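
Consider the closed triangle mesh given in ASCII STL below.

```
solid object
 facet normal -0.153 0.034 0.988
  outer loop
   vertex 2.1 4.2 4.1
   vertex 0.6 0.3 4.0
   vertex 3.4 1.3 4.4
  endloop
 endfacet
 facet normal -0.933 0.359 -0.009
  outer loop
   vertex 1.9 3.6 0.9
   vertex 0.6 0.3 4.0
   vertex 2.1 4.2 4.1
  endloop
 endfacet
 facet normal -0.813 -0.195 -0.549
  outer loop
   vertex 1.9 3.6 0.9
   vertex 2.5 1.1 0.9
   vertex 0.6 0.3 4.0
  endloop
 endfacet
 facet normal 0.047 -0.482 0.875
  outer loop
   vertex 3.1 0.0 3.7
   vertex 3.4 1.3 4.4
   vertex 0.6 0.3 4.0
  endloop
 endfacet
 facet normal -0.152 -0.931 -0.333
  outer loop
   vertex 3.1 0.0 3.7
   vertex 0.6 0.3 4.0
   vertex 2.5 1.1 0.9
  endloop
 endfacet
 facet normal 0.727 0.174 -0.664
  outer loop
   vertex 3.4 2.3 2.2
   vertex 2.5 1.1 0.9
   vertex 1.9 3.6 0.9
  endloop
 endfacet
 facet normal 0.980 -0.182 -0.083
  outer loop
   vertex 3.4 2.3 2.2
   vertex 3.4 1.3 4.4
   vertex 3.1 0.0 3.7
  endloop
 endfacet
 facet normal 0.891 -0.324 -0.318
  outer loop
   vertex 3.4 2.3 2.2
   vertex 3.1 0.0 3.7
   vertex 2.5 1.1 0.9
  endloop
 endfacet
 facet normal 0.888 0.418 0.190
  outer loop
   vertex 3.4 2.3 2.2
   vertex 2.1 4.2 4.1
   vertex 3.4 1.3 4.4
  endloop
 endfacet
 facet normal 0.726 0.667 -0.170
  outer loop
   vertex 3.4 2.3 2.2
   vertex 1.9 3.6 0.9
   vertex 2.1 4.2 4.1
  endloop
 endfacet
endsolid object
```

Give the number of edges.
15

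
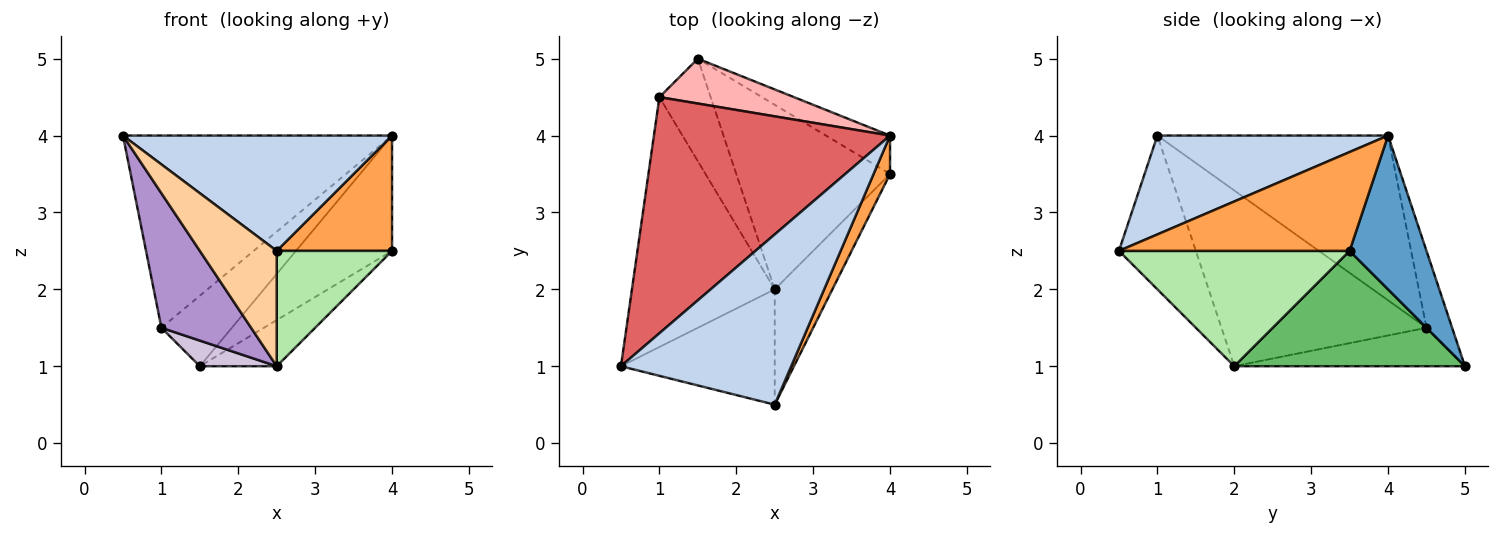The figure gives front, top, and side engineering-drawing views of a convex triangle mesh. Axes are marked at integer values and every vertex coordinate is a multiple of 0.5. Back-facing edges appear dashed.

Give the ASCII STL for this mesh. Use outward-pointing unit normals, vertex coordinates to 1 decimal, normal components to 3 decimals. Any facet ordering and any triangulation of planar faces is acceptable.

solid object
 facet normal 0.605 0.756 -0.252
  outer loop
   vertex 4.0 4.0 4.0
   vertex 4.0 3.5 2.5
   vertex 1.5 5.0 1.0
  endloop
 endfacet
 facet normal 0.433 -0.505 0.746
  outer loop
   vertex 4.0 4.0 4.0
   vertex 0.5 1.0 4.0
   vertex 2.5 0.5 2.5
  endloop
 endfacet
 facet normal 0.885 -0.442 0.147
  outer loop
   vertex 4.0 4.0 4.0
   vertex 2.5 0.5 2.5
   vertex 4.0 3.5 2.5
  endloop
 endfacet
 facet normal -0.577 -0.577 -0.577
  outer loop
   vertex 2.5 2.0 1.0
   vertex 2.5 0.5 2.5
   vertex 0.5 1.0 4.0
  endloop
 endfacet
 facet normal 0.588 0.196 -0.784
  outer loop
   vertex 2.5 2.0 1.0
   vertex 1.5 5.0 1.0
   vertex 4.0 3.5 2.5
  endloop
 endfacet
 facet normal 0.816 -0.408 -0.408
  outer loop
   vertex 2.5 2.0 1.0
   vertex 4.0 3.5 2.5
   vertex 2.5 0.5 2.5
  endloop
 endfacet
 facet normal -0.476 0.555 0.682
  outer loop
   vertex 1.0 4.5 1.5
   vertex 0.5 1.0 4.0
   vertex 4.0 4.0 4.0
  endloop
 endfacet
 facet normal -0.293 0.807 0.513
  outer loop
   vertex 1.0 4.5 1.5
   vertex 4.0 4.0 4.0
   vertex 1.5 5.0 1.0
  endloop
 endfacet
 facet normal -0.735 -0.322 -0.597
  outer loop
   vertex 1.0 4.5 1.5
   vertex 2.5 2.0 1.0
   vertex 0.5 1.0 4.0
  endloop
 endfacet
 facet normal -0.588 -0.196 -0.784
  outer loop
   vertex 1.0 4.5 1.5
   vertex 1.5 5.0 1.0
   vertex 2.5 2.0 1.0
  endloop
 endfacet
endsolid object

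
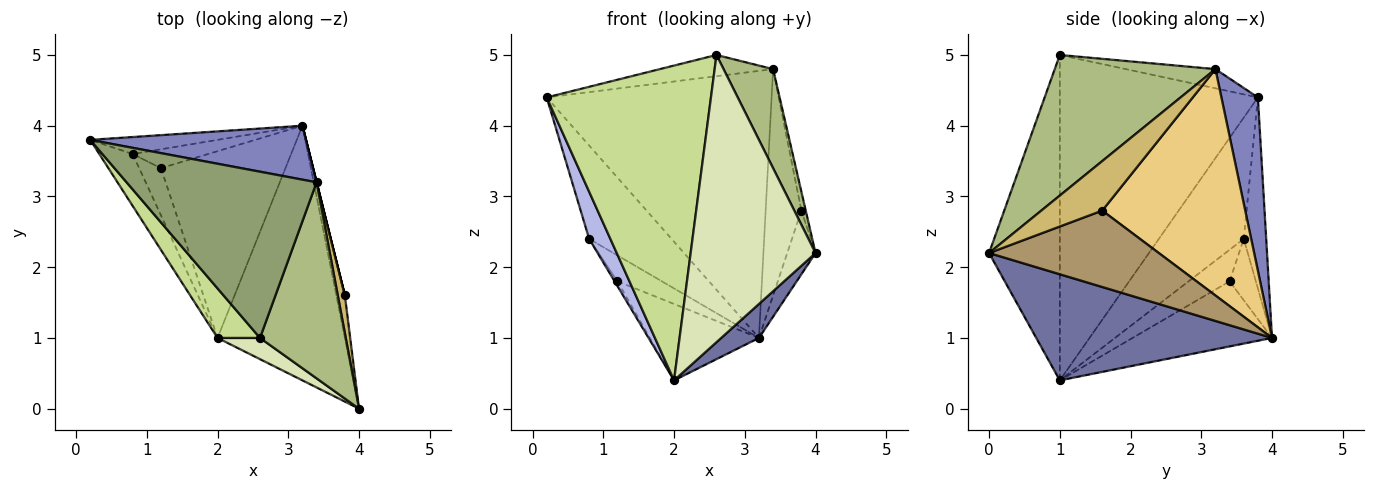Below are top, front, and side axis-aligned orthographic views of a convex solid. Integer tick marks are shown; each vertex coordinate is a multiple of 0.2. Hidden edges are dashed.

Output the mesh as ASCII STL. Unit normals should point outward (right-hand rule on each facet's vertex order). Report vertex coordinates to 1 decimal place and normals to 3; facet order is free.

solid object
 facet normal 0.637 -0.102 -0.764
  outer loop
   vertex 2.0 1.0 0.4
   vertex 3.2 4.0 1.0
   vertex 4.0 0.0 2.2
  endloop
 endfacet
 facet normal 0.157 0.968 0.196
  outer loop
   vertex 3.4 3.2 4.8
   vertex 3.2 4.0 1.0
   vertex 0.2 3.8 4.4
  endloop
 endfacet
 facet normal -0.259 0.950 -0.173
  outer loop
   vertex 0.8 3.6 2.4
   vertex 0.2 3.8 4.4
   vertex 3.2 4.0 1.0
  endloop
 endfacet
 facet normal -0.937 -0.234 -0.258
  outer loop
   vertex 0.8 3.6 2.4
   vertex 2.0 1.0 0.4
   vertex 0.2 3.8 4.4
  endloop
 endfacet
 facet normal -0.100 0.126 0.987
  outer loop
   vertex 2.6 1.0 5.0
   vertex 3.4 3.2 4.8
   vertex 0.2 3.8 4.4
  endloop
 endfacet
 facet normal 0.826 -0.254 0.504
  outer loop
   vertex 2.6 1.0 5.0
   vertex 4.0 0.0 2.2
   vertex 3.4 3.2 4.8
  endloop
 endfacet
 facet normal -0.766 -0.635 0.100
  outer loop
   vertex 2.6 1.0 5.0
   vertex 0.2 3.8 4.4
   vertex 2.0 1.0 0.4
  endloop
 endfacet
 facet normal -0.492 -0.868 0.064
  outer loop
   vertex 2.6 1.0 5.0
   vertex 2.0 1.0 0.4
   vertex 4.0 0.0 2.2
  endloop
 endfacet
 facet normal 0.981 0.163 -0.109
  outer loop
   vertex 3.8 1.6 2.8
   vertex 4.0 0.0 2.2
   vertex 3.2 4.0 1.0
  endloop
 endfacet
 facet normal 0.987 0.071 0.141
  outer loop
   vertex 3.8 1.6 2.8
   vertex 3.4 3.2 4.8
   vertex 4.0 0.0 2.2
  endloop
 endfacet
 facet normal 0.970 0.243 0.000
  outer loop
   vertex 3.8 1.6 2.8
   vertex 3.2 4.0 1.0
   vertex 3.4 3.2 4.8
  endloop
 endfacet
 facet normal -0.436 0.341 -0.833
  outer loop
   vertex 1.2 3.4 1.8
   vertex 3.2 4.0 1.0
   vertex 2.0 1.0 0.4
  endloop
 endfacet
 facet normal -0.431 0.730 -0.531
  outer loop
   vertex 1.2 3.4 1.8
   vertex 0.8 3.6 2.4
   vertex 3.2 4.0 1.0
  endloop
 endfacet
 facet normal -0.822 0.057 -0.567
  outer loop
   vertex 1.2 3.4 1.8
   vertex 2.0 1.0 0.4
   vertex 0.8 3.6 2.4
  endloop
 endfacet
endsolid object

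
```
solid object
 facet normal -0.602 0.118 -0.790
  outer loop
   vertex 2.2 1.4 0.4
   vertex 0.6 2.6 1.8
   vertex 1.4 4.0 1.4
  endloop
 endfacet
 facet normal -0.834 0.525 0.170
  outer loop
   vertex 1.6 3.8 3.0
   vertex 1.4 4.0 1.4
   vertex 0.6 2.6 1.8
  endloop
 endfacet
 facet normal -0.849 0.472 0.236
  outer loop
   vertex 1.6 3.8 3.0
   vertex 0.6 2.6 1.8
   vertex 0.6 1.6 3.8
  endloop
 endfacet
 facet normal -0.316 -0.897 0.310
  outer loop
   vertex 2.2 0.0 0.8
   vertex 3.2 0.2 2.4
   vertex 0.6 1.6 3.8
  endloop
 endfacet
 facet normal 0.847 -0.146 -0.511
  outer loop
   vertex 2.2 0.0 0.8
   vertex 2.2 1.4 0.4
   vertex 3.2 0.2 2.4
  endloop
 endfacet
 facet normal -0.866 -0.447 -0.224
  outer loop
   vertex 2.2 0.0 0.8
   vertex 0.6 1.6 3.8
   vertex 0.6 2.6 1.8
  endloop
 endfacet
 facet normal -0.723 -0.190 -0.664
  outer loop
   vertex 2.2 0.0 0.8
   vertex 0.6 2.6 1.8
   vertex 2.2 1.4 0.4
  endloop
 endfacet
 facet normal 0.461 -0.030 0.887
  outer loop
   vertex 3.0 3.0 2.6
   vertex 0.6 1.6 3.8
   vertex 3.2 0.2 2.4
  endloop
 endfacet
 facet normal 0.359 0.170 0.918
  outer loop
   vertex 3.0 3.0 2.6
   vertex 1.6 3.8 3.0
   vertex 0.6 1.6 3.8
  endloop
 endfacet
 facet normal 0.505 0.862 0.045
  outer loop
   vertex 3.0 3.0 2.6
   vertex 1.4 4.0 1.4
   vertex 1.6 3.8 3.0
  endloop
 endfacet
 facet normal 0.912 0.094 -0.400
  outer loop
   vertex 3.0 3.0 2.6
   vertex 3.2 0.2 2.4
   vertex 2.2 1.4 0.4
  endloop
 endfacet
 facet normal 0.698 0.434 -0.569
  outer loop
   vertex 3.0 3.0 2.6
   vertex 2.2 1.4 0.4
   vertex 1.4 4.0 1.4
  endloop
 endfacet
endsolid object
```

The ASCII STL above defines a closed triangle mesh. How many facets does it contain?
12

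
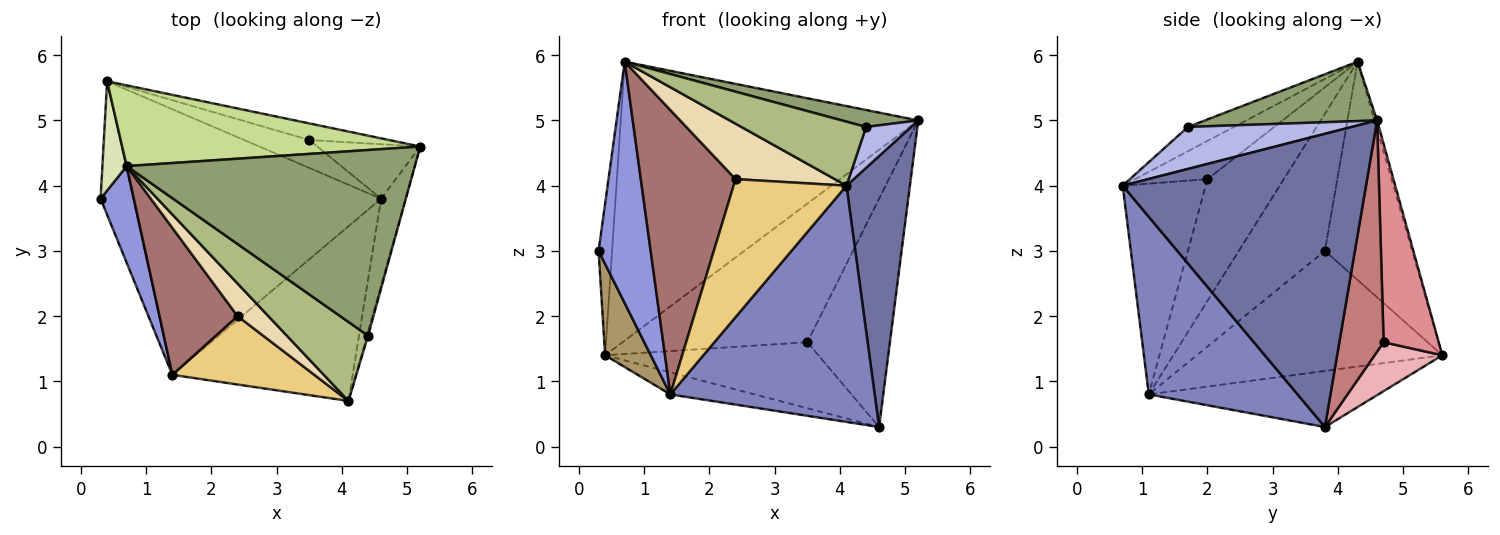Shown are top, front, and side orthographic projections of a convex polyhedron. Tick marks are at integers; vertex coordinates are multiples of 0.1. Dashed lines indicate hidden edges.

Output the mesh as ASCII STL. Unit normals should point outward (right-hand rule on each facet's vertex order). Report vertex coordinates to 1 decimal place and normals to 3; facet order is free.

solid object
 facet normal 0.965 -0.251 -0.080
  outer loop
   vertex 4.6 3.8 0.3
   vertex 5.2 4.6 5.0
   vertex 4.1 0.7 4.0
  endloop
 endfacet
 facet normal 0.505 -0.694 -0.513
  outer loop
   vertex 1.4 1.1 0.8
   vertex 4.6 3.8 0.3
   vertex 4.1 0.7 4.0
  endloop
 endfacet
 facet normal -0.838 -0.507 0.203
  outer loop
   vertex 0.7 4.3 5.9
   vertex 0.3 3.8 3.0
   vertex 1.4 1.1 0.8
  endloop
 endfacet
 facet normal 0.964 -0.265 -0.027
  outer loop
   vertex 4.4 1.7 4.9
   vertex 4.1 0.7 4.0
   vertex 5.2 4.6 5.0
  endloop
 endfacet
 facet normal 0.201 -0.089 0.976
  outer loop
   vertex 4.4 1.7 4.9
   vertex 5.2 4.6 5.0
   vertex 0.7 4.3 5.9
  endloop
 endfacet
 facet normal -0.226 -0.613 0.757
  outer loop
   vertex 4.4 1.7 4.9
   vertex 0.7 4.3 5.9
   vertex 4.1 0.7 4.0
  endloop
 endfacet
 facet normal -0.008 0.961 0.278
  outer loop
   vertex 0.4 5.6 1.4
   vertex 0.7 4.3 5.9
   vertex 5.2 4.6 5.0
  endloop
 endfacet
 facet normal -0.982 0.152 0.109
  outer loop
   vertex 0.4 5.6 1.4
   vertex 0.3 3.8 3.0
   vertex 0.7 4.3 5.9
  endloop
 endfacet
 facet normal -0.950 -0.177 -0.258
  outer loop
   vertex 0.4 5.6 1.4
   vertex 1.4 1.1 0.8
   vertex 0.3 3.8 3.0
  endloop
 endfacet
 facet normal -0.220 0.081 -0.972
  outer loop
   vertex 0.4 5.6 1.4
   vertex 4.6 3.8 0.3
   vertex 1.4 1.1 0.8
  endloop
 endfacet
 facet normal -0.550 -0.748 0.371
  outer loop
   vertex 2.4 2.0 4.1
   vertex 1.4 1.1 0.8
   vertex 4.1 0.7 4.0
  endloop
 endfacet
 facet normal -0.533 -0.730 0.429
  outer loop
   vertex 2.4 2.0 4.1
   vertex 4.1 0.7 4.0
   vertex 0.7 4.3 5.9
  endloop
 endfacet
 facet normal -0.582 -0.722 0.373
  outer loop
   vertex 2.4 2.0 4.1
   vertex 0.7 4.3 5.9
   vertex 1.4 1.1 0.8
  endloop
 endfacet
 facet normal 0.462 0.862 -0.206
  outer loop
   vertex 3.5 4.7 1.6
   vertex 5.2 4.6 5.0
   vertex 4.6 3.8 0.3
  endloop
 endfacet
 facet normal 0.284 0.952 -0.114
  outer loop
   vertex 3.5 4.7 1.6
   vertex 0.4 5.6 1.4
   vertex 5.2 4.6 5.0
  endloop
 endfacet
 facet normal 0.281 0.884 -0.374
  outer loop
   vertex 3.5 4.7 1.6
   vertex 4.6 3.8 0.3
   vertex 0.4 5.6 1.4
  endloop
 endfacet
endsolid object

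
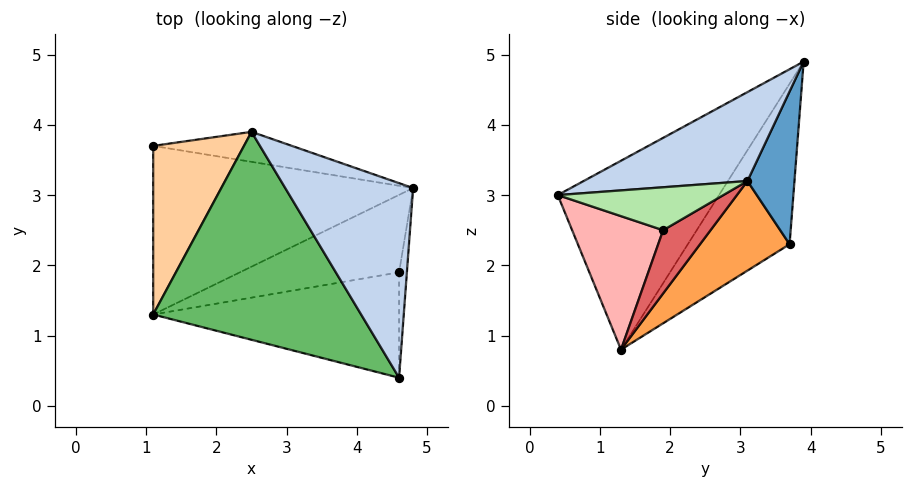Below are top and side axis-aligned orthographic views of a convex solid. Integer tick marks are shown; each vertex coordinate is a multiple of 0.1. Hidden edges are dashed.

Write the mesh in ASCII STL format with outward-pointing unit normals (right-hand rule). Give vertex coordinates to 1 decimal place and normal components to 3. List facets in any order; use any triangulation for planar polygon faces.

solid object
 facet normal 0.200 0.963 -0.182
  outer loop
   vertex 2.5 3.9 4.9
   vertex 4.8 3.1 3.2
   vertex 1.1 3.7 2.3
  endloop
 endfacet
 facet normal 0.568 -0.103 0.817
  outer loop
   vertex 2.5 3.9 4.9
   vertex 4.6 0.4 3.0
   vertex 4.8 3.1 3.2
  endloop
 endfacet
 facet normal 0.280 0.509 -0.814
  outer loop
   vertex 1.1 1.3 0.8
   vertex 1.1 3.7 2.3
   vertex 4.8 3.1 3.2
  endloop
 endfacet
 facet normal -0.832 -0.294 0.471
  outer loop
   vertex 1.1 1.3 0.8
   vertex 2.5 3.9 4.9
   vertex 1.1 3.7 2.3
  endloop
 endfacet
 facet normal -0.524 -0.627 0.577
  outer loop
   vertex 1.1 1.3 0.8
   vertex 4.6 0.4 3.0
   vertex 2.5 3.9 4.9
  endloop
 endfacet
 facet normal 0.982 -0.060 -0.179
  outer loop
   vertex 4.6 1.9 2.5
   vertex 4.8 3.1 3.2
   vertex 4.6 0.4 3.0
  endloop
 endfacet
 facet normal 0.333 0.433 -0.838
  outer loop
   vertex 4.6 1.9 2.5
   vertex 1.1 1.3 0.8
   vertex 4.8 3.1 3.2
  endloop
 endfacet
 facet normal 0.458 -0.281 -0.843
  outer loop
   vertex 4.6 1.9 2.5
   vertex 4.6 0.4 3.0
   vertex 1.1 1.3 0.8
  endloop
 endfacet
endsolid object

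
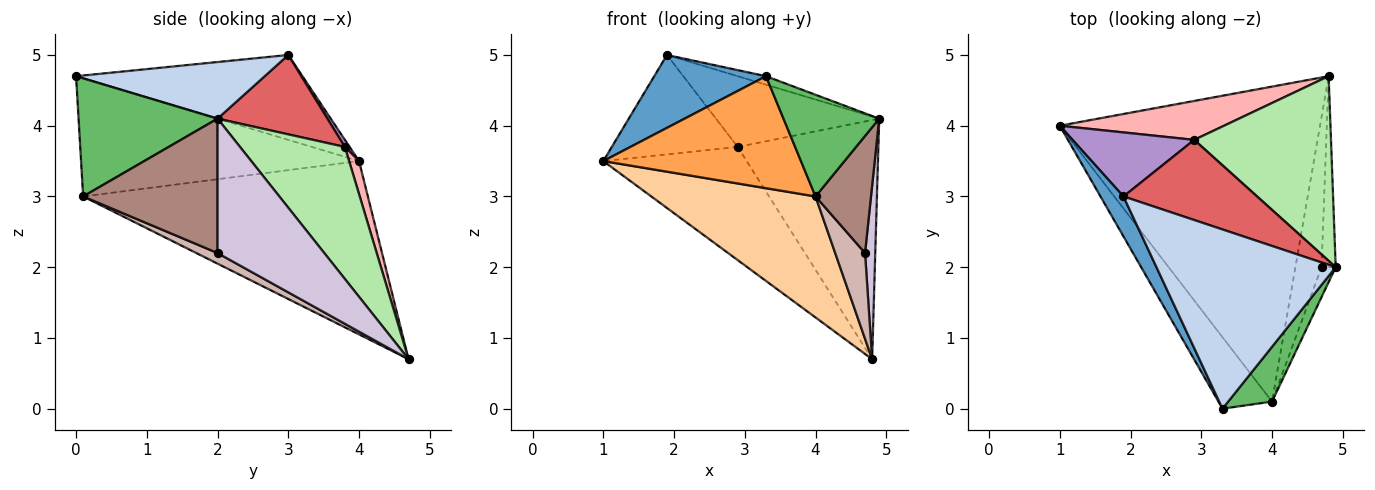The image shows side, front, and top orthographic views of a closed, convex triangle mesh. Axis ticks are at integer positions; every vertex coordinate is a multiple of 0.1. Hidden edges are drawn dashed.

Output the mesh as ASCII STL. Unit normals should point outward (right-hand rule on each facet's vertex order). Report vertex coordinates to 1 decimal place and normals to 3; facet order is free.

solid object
 facet normal -0.871 -0.430 0.236
  outer loop
   vertex 1.9 3.0 5.0
   vertex 1.0 4.0 3.5
   vertex 3.3 0.0 4.7
  endloop
 endfacet
 facet normal 0.301 0.045 0.953
  outer loop
   vertex 1.9 3.0 5.0
   vertex 3.3 0.0 4.7
   vertex 4.9 2.0 4.1
  endloop
 endfacet
 facet normal -0.764 -0.544 -0.347
  outer loop
   vertex 4.0 0.1 3.0
   vertex 3.3 0.0 4.7
   vertex 1.0 4.0 3.5
  endloop
 endfacet
 facet normal -0.528 -0.305 -0.793
  outer loop
   vertex 4.0 0.1 3.0
   vertex 1.0 4.0 3.5
   vertex 4.8 4.7 0.7
  endloop
 endfacet
 facet normal 0.788 -0.542 0.292
  outer loop
   vertex 4.0 0.1 3.0
   vertex 4.9 2.0 4.1
   vertex 3.3 0.0 4.7
  endloop
 endfacet
 facet normal 0.508 0.682 0.526
  outer loop
   vertex 2.9 3.8 3.7
   vertex 4.9 2.0 4.1
   vertex 4.8 4.7 0.7
  endloop
 endfacet
 facet normal 0.407 0.604 0.685
  outer loop
   vertex 2.9 3.8 3.7
   vertex 1.9 3.0 5.0
   vertex 4.9 2.0 4.1
  endloop
 endfacet
 facet normal 0.065 0.944 0.324
  outer loop
   vertex 2.9 3.8 3.7
   vertex 4.8 4.7 0.7
   vertex 1.0 4.0 3.5
  endloop
 endfacet
 facet normal 0.031 0.840 0.541
  outer loop
   vertex 2.9 3.8 3.7
   vertex 1.0 4.0 3.5
   vertex 1.9 3.0 5.0
  endloop
 endfacet
 facet normal 0.990 -0.095 -0.104
  outer loop
   vertex 4.7 2.0 2.2
   vertex 4.8 4.7 0.7
   vertex 4.9 2.0 4.1
  endloop
 endfacet
 facet normal 0.920 -0.380 -0.097
  outer loop
   vertex 4.7 2.0 2.2
   vertex 4.9 2.0 4.1
   vertex 4.0 0.1 3.0
  endloop
 endfacet
 facet normal 0.332 -0.467 -0.819
  outer loop
   vertex 4.7 2.0 2.2
   vertex 4.0 0.1 3.0
   vertex 4.8 4.7 0.7
  endloop
 endfacet
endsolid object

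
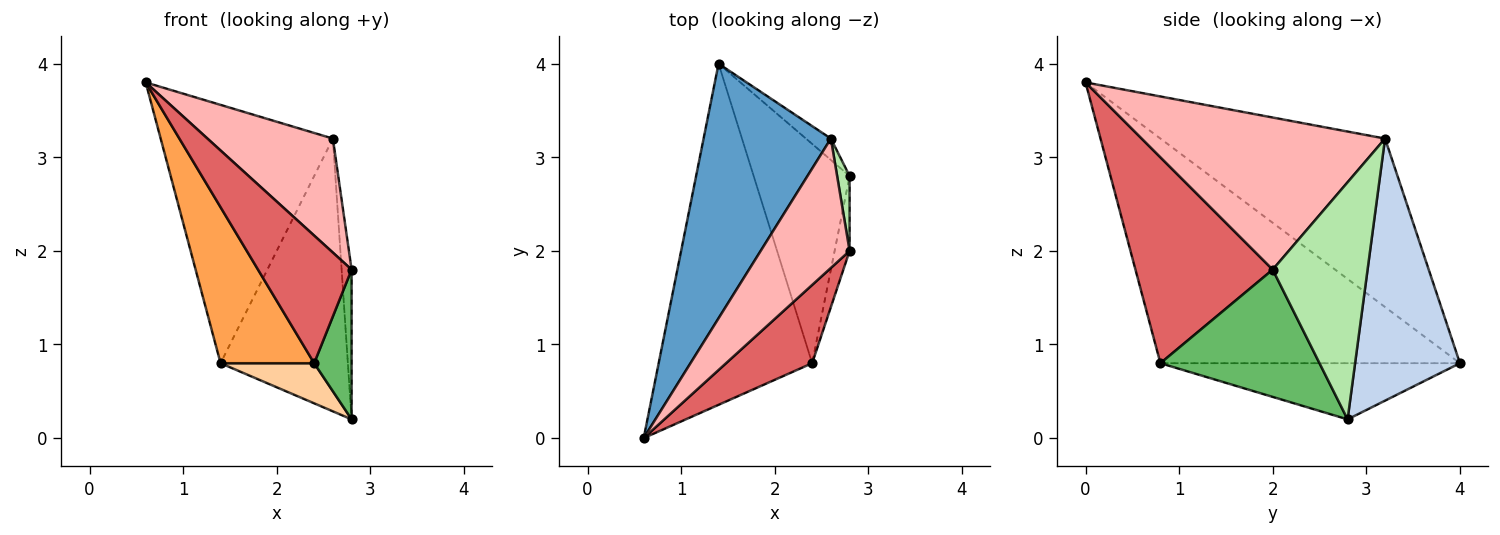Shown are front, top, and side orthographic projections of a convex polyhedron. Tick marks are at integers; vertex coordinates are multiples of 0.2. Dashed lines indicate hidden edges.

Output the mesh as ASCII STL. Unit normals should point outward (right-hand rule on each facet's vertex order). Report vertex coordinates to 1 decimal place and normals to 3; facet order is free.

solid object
 facet normal -0.681 0.522 0.514
  outer loop
   vertex 2.6 3.2 3.2
   vertex 1.4 4.0 0.8
   vertex 0.6 0.0 3.8
  endloop
 endfacet
 facet normal 0.635 0.771 -0.060
  outer loop
   vertex 2.6 3.2 3.2
   vertex 2.8 2.8 0.2
   vertex 1.4 4.0 0.8
  endloop
 endfacet
 facet normal -0.799 -0.250 -0.546
  outer loop
   vertex 2.4 0.8 0.8
   vertex 0.6 0.0 3.8
   vertex 1.4 4.0 0.8
  endloop
 endfacet
 facet normal -0.499 -0.156 -0.852
  outer loop
   vertex 2.4 0.8 0.8
   vertex 1.4 4.0 0.8
   vertex 2.8 2.8 0.2
  endloop
 endfacet
 facet normal 0.967 -0.228 -0.114
  outer loop
   vertex 2.8 2.0 1.8
   vertex 2.4 0.8 0.8
   vertex 2.8 2.8 0.2
  endloop
 endfacet
 facet normal 0.993 0.105 0.052
  outer loop
   vertex 2.8 2.0 1.8
   vertex 2.8 2.8 0.2
   vertex 2.6 3.2 3.2
  endloop
 endfacet
 facet normal 0.781 -0.532 0.327
  outer loop
   vertex 2.8 2.0 1.8
   vertex 0.6 0.0 3.8
   vertex 2.4 0.8 0.8
  endloop
 endfacet
 facet normal 0.789 -0.407 0.461
  outer loop
   vertex 2.8 2.0 1.8
   vertex 2.6 3.2 3.2
   vertex 0.6 0.0 3.8
  endloop
 endfacet
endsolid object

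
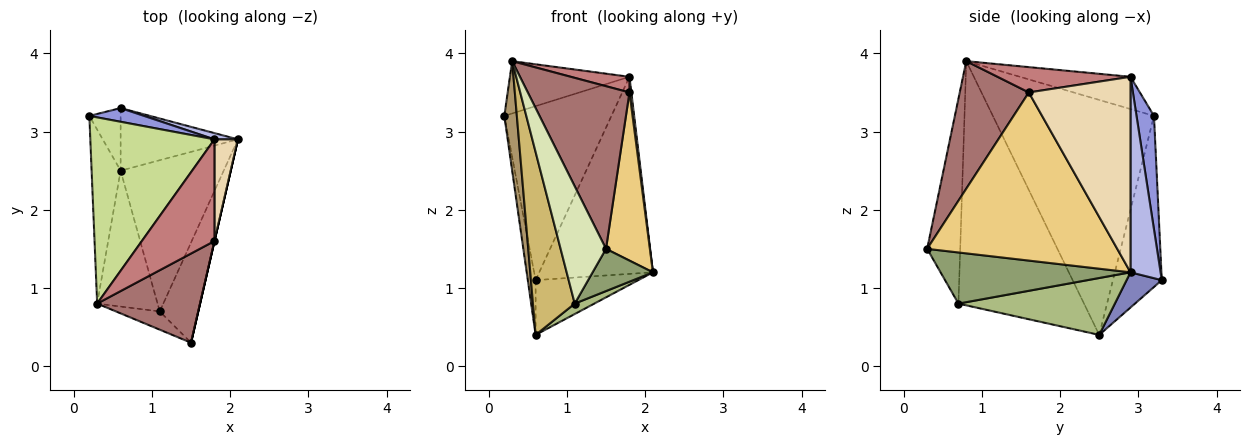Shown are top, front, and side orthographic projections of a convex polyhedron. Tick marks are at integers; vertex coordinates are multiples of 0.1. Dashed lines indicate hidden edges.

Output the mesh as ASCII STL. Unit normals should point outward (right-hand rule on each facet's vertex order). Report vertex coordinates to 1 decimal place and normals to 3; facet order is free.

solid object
 facet normal -0.972 0.155 -0.178
  outer loop
   vertex 0.6 3.3 1.1
   vertex 0.6 2.5 0.4
   vertex 0.2 3.2 3.2
  endloop
 endfacet
 facet normal 0.220 0.642 -0.734
  outer loop
   vertex 0.6 3.3 1.1
   vertex 2.1 2.9 1.2
   vertex 0.6 2.5 0.4
  endloop
 endfacet
 facet normal 0.160 0.984 0.077
  outer loop
   vertex 0.6 3.3 1.1
   vertex 0.2 3.2 3.2
   vertex 1.8 2.9 3.7
  endloop
 endfacet
 facet normal 0.256 0.966 0.031
  outer loop
   vertex 0.6 3.3 1.1
   vertex 1.8 2.9 3.7
   vertex 2.1 2.9 1.2
  endloop
 endfacet
 facet normal 0.774 -0.246 -0.583
  outer loop
   vertex 1.1 0.7 0.8
   vertex 2.1 2.9 1.2
   vertex 1.5 0.3 1.5
  endloop
 endfacet
 facet normal 0.482 -0.060 -0.874
  outer loop
   vertex 1.1 0.7 0.8
   vertex 0.6 2.5 0.4
   vertex 2.1 2.9 1.2
  endloop
 endfacet
 facet normal -0.243 0.262 0.934
  outer loop
   vertex 0.3 0.8 3.9
   vertex 1.8 2.9 3.7
   vertex 0.2 3.2 3.2
  endloop
 endfacet
 facet normal -0.584 -0.802 -0.125
  outer loop
   vertex 0.3 0.8 3.9
   vertex 1.1 0.7 0.8
   vertex 1.5 0.3 1.5
  endloop
 endfacet
 facet normal -0.990 -0.077 -0.122
  outer loop
   vertex 0.3 0.8 3.9
   vertex 0.2 3.2 3.2
   vertex 0.6 2.5 0.4
  endloop
 endfacet
 facet normal -0.924 -0.307 -0.228
  outer loop
   vertex 0.3 0.8 3.9
   vertex 0.6 2.5 0.4
   vertex 1.1 0.7 0.8
  endloop
 endfacet
 facet normal 0.974 -0.225 0.000
  outer loop
   vertex 1.8 1.6 3.5
   vertex 1.5 0.3 1.5
   vertex 2.1 2.9 1.2
  endloop
 endfacet
 facet normal 0.993 -0.018 0.119
  outer loop
   vertex 1.8 1.6 3.5
   vertex 2.1 2.9 1.2
   vertex 1.8 2.9 3.7
  endloop
 endfacet
 facet normal 0.512 -0.753 0.413
  outer loop
   vertex 1.8 1.6 3.5
   vertex 0.3 0.8 3.9
   vertex 1.5 0.3 1.5
  endloop
 endfacet
 facet normal 0.326 -0.144 0.934
  outer loop
   vertex 1.8 1.6 3.5
   vertex 1.8 2.9 3.7
   vertex 0.3 0.8 3.9
  endloop
 endfacet
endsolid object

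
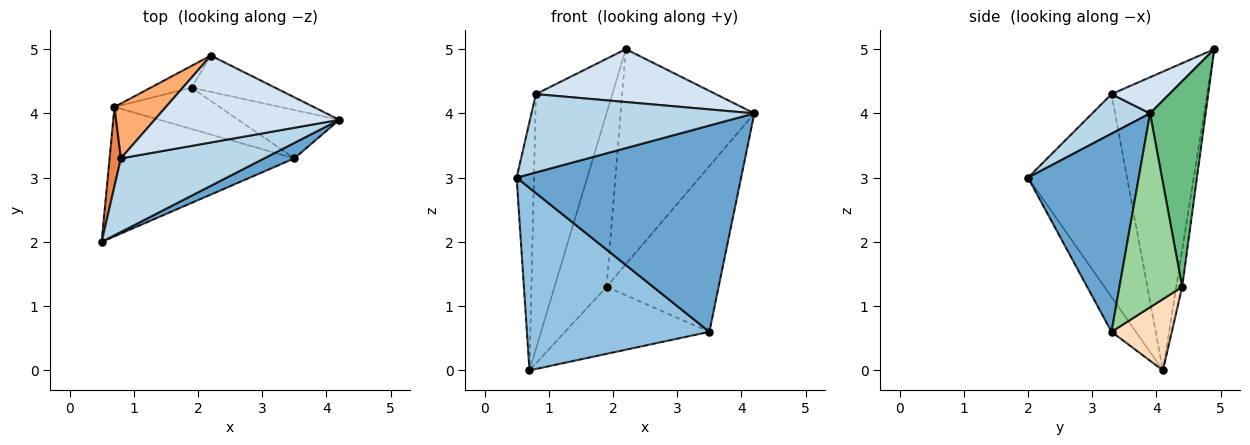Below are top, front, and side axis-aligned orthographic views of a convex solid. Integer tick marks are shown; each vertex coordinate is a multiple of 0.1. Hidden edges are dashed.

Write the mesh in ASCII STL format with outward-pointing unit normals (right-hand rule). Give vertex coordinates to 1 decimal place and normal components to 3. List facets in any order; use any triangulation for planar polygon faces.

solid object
 facet normal 0.441 -0.895 0.067
  outer loop
   vertex 3.5 3.3 0.6
   vertex 4.2 3.9 4.0
   vertex 0.5 2.0 3.0
  endloop
 endfacet
 facet normal -0.109 -0.811 -0.575
  outer loop
   vertex 3.5 3.3 0.6
   vertex 0.5 2.0 3.0
   vertex 0.7 4.1 0.0
  endloop
 endfacet
 facet normal 0.186 -0.716 0.673
  outer loop
   vertex 0.8 3.3 4.3
   vertex 0.5 2.0 3.0
   vertex 4.2 3.9 4.0
  endloop
 endfacet
 facet normal 0.165 -0.513 0.843
  outer loop
   vertex 0.8 3.3 4.3
   vertex 4.2 3.9 4.0
   vertex 2.2 4.9 5.0
  endloop
 endfacet
 facet normal -0.984 0.172 0.055
  outer loop
   vertex 0.8 3.3 4.3
   vertex 0.7 4.1 0.0
   vertex 0.5 2.0 3.0
  endloop
 endfacet
 facet normal -0.774 0.619 0.133
  outer loop
   vertex 0.8 3.3 4.3
   vertex 2.2 4.9 5.0
   vertex 0.7 4.1 0.0
  endloop
 endfacet
 facet normal -0.112 0.986 -0.124
  outer loop
   vertex 1.9 4.4 1.3
   vertex 0.7 4.1 0.0
   vertex 2.2 4.9 5.0
  endloop
 endfacet
 facet normal 0.335 0.802 -0.494
  outer loop
   vertex 1.9 4.4 1.3
   vertex 3.5 3.3 0.6
   vertex 0.7 4.1 0.0
  endloop
 endfacet
 facet normal 0.379 0.912 -0.154
  outer loop
   vertex 1.9 4.4 1.3
   vertex 2.2 4.9 5.0
   vertex 4.2 3.9 4.0
  endloop
 endfacet
 facet normal 0.473 0.846 -0.247
  outer loop
   vertex 1.9 4.4 1.3
   vertex 4.2 3.9 4.0
   vertex 3.5 3.3 0.6
  endloop
 endfacet
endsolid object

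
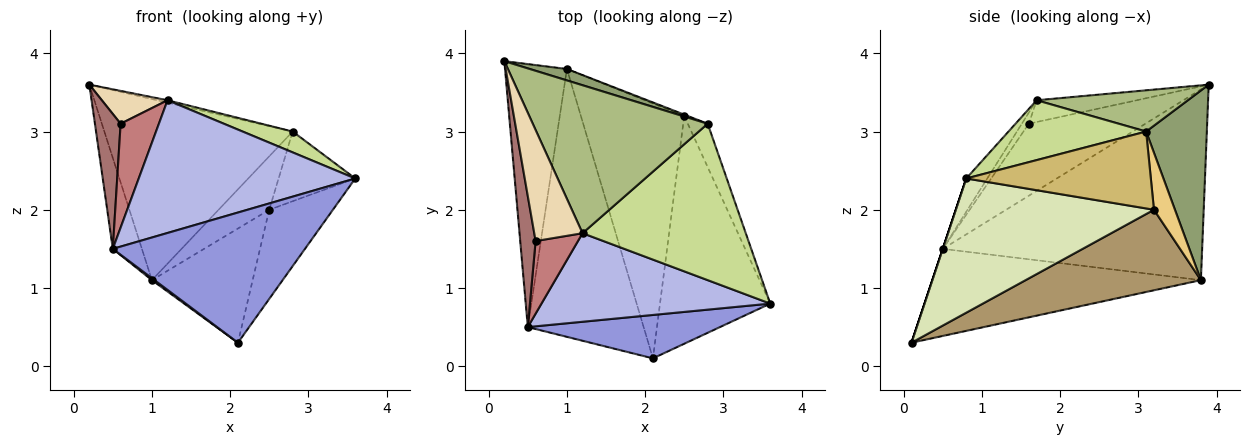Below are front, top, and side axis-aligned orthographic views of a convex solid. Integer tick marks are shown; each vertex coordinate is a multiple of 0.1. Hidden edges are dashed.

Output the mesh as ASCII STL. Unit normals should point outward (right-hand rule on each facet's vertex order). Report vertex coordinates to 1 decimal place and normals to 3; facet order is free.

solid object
 facet normal -0.946 0.106 -0.307
  outer loop
   vertex 0.5 0.5 1.5
   vertex 0.2 3.9 3.6
   vertex 1.0 3.8 1.1
  endloop
 endfacet
 facet normal -0.601 -0.006 -0.799
  outer loop
   vertex 0.5 0.5 1.5
   vertex 1.0 3.8 1.1
   vertex 2.1 0.1 0.3
  endloop
 endfacet
 facet normal 0.000 -0.949 0.316
  outer loop
   vertex 0.5 0.5 1.5
   vertex 2.1 0.1 0.3
   vertex 3.6 0.8 2.4
  endloop
 endfacet
 facet normal -0.080 -0.829 0.553
  outer loop
   vertex 0.5 0.5 1.5
   vertex 3.6 0.8 2.4
   vertex 1.2 1.7 3.4
  endloop
 endfacet
 facet normal 0.306 0.950 0.060
  outer loop
   vertex 2.8 3.1 3.0
   vertex 1.0 3.8 1.1
   vertex 0.2 3.9 3.6
  endloop
 endfacet
 facet normal 0.229 0.016 0.973
  outer loop
   vertex 2.8 3.1 3.0
   vertex 0.2 3.9 3.6
   vertex 1.2 1.7 3.4
  endloop
 endfacet
 facet normal 0.342 -0.124 0.932
  outer loop
   vertex 2.8 3.1 3.0
   vertex 1.2 1.7 3.4
   vertex 3.6 0.8 2.4
  endloop
 endfacet
 facet normal 0.750 0.241 -0.616
  outer loop
   vertex 2.5 3.2 2.0
   vertex 3.6 0.8 2.4
   vertex 2.1 0.1 0.3
  endloop
 endfacet
 facet normal 0.580 0.333 -0.744
  outer loop
   vertex 2.5 3.2 2.0
   vertex 2.1 0.1 0.3
   vertex 1.0 3.8 1.1
  endloop
 endfacet
 facet normal 0.898 0.373 -0.232
  outer loop
   vertex 2.5 3.2 2.0
   vertex 2.8 3.1 3.0
   vertex 3.6 0.8 2.4
  endloop
 endfacet
 facet normal 0.383 0.924 -0.023
  outer loop
   vertex 2.5 3.2 2.0
   vertex 1.0 3.8 1.1
   vertex 2.8 3.1 3.0
  endloop
 endfacet
 facet normal -0.397 -0.260 0.880
  outer loop
   vertex 0.6 1.6 3.1
   vertex 1.2 1.7 3.4
   vertex 0.2 3.9 3.6
  endloop
 endfacet
 facet normal -0.956 -0.211 0.205
  outer loop
   vertex 0.6 1.6 3.1
   vertex 0.2 3.9 3.6
   vertex 0.5 0.5 1.5
  endloop
 endfacet
 facet normal -0.148 -0.811 0.567
  outer loop
   vertex 0.6 1.6 3.1
   vertex 0.5 0.5 1.5
   vertex 1.2 1.7 3.4
  endloop
 endfacet
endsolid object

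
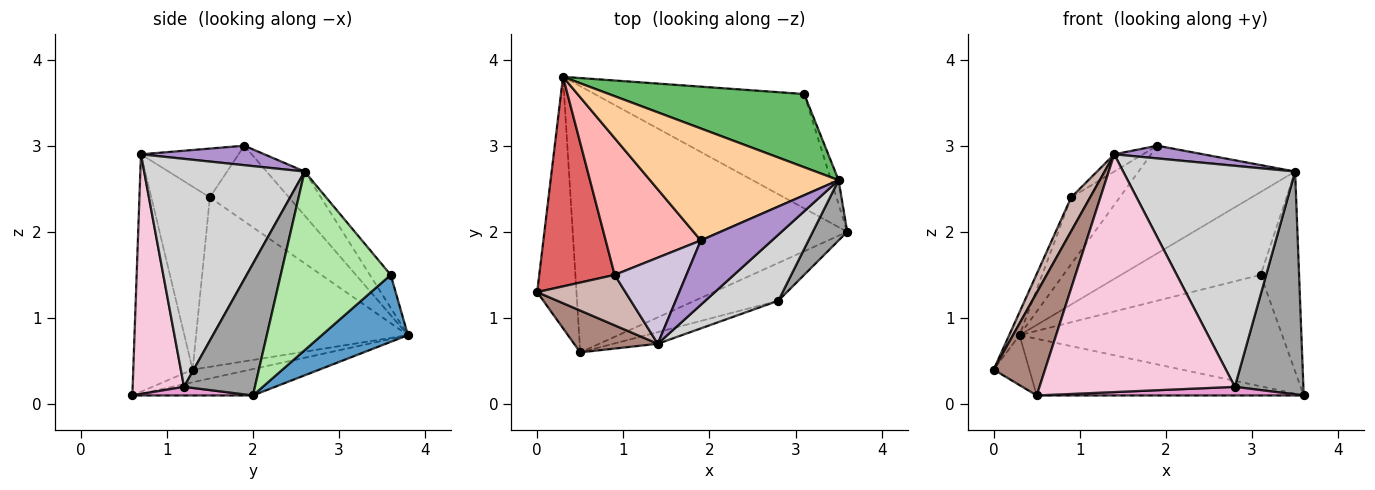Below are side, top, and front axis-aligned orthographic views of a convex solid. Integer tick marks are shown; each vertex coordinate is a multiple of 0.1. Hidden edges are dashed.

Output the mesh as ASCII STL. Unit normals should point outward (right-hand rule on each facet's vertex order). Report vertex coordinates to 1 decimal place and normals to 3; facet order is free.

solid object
 facet normal 0.223 0.680 -0.698
  outer loop
   vertex 3.1 3.6 1.5
   vertex 3.6 2.0 0.1
   vertex 0.3 3.8 0.8
  endloop
 endfacet
 facet normal -0.301 0.186 -0.935
  outer loop
   vertex 0.5 0.6 0.1
   vertex 0.0 1.3 0.4
   vertex 0.3 3.8 0.8
  endloop
 endfacet
 facet normal -0.094 0.207 -0.974
  outer loop
   vertex 0.5 0.6 0.1
   vertex 0.3 3.8 0.8
   vertex 3.6 2.0 0.1
  endloop
 endfacet
 facet normal -0.166 0.684 0.711
  outer loop
   vertex 3.5 2.6 2.7
   vertex 0.3 3.8 0.8
   vertex 1.9 1.9 3.0
  endloop
 endfacet
 facet normal -0.111 0.745 0.658
  outer loop
   vertex 3.5 2.6 2.7
   vertex 3.1 3.6 1.5
   vertex 0.3 3.8 0.8
  endloop
 endfacet
 facet normal 0.943 0.330 -0.040
  outer loop
   vertex 3.5 2.6 2.7
   vertex 3.6 2.0 0.1
   vertex 3.1 3.6 1.5
  endloop
 endfacet
 facet normal -0.913 0.045 0.406
  outer loop
   vertex 0.9 1.5 2.4
   vertex 0.3 3.8 0.8
   vertex 0.0 1.3 0.4
  endloop
 endfacet
 facet normal -0.581 0.357 0.731
  outer loop
   vertex 0.9 1.5 2.4
   vertex 1.9 1.9 3.0
   vertex 0.3 3.8 0.8
  endloop
 endfacet
 facet normal 0.259 -0.187 0.947
  outer loop
   vertex 1.4 0.7 2.9
   vertex 3.5 2.6 2.7
   vertex 1.9 1.9 3.0
  endloop
 endfacet
 facet normal -0.555 0.163 0.816
  outer loop
   vertex 1.4 0.7 2.9
   vertex 1.9 1.9 3.0
   vertex 0.9 1.5 2.4
  endloop
 endfacet
 facet normal -0.731 -0.632 0.257
  outer loop
   vertex 1.4 0.7 2.9
   vertex 0.0 1.3 0.4
   vertex 0.5 0.6 0.1
  endloop
 endfacet
 facet normal -0.865 -0.280 0.417
  outer loop
   vertex 1.4 0.7 2.9
   vertex 0.9 1.5 2.4
   vertex 0.0 1.3 0.4
  endloop
 endfacet
 facet normal 0.100 -0.221 -0.970
  outer loop
   vertex 2.8 1.2 0.2
   vertex 0.5 0.6 0.1
   vertex 3.6 2.0 0.1
  endloop
 endfacet
 facet normal 0.254 -0.966 -0.047
  outer loop
   vertex 2.8 1.2 0.2
   vertex 1.4 0.7 2.9
   vertex 0.5 0.6 0.1
  endloop
 endfacet
 facet normal 0.706 -0.683 0.185
  outer loop
   vertex 2.8 1.2 0.2
   vertex 3.6 2.0 0.1
   vertex 3.5 2.6 2.7
  endloop
 endfacet
 facet normal 0.667 -0.714 0.213
  outer loop
   vertex 2.8 1.2 0.2
   vertex 3.5 2.6 2.7
   vertex 1.4 0.7 2.9
  endloop
 endfacet
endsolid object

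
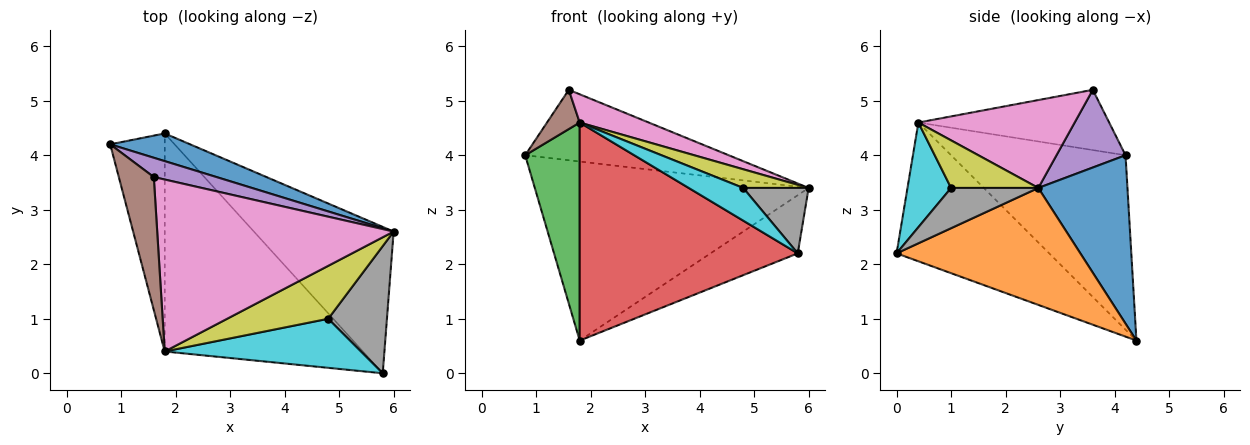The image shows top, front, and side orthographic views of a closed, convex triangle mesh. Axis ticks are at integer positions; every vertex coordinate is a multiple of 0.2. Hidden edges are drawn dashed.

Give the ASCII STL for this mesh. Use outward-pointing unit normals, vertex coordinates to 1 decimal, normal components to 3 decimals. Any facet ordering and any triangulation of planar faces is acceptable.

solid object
 facet normal 0.306 0.941 0.145
  outer loop
   vertex 1.8 4.4 0.6
   vertex 0.8 4.2 4.0
   vertex 6.0 2.6 3.4
  endloop
 endfacet
 facet normal 0.614 0.291 -0.734
  outer loop
   vertex 1.8 4.4 0.6
   vertex 6.0 2.6 3.4
   vertex 5.8 0.0 2.2
  endloop
 endfacet
 facet normal -0.915 -0.286 -0.286
  outer loop
   vertex 1.8 0.4 4.6
   vertex 0.8 4.2 4.0
   vertex 1.8 4.4 0.6
  endloop
 endfacet
 facet normal -0.444 -0.634 -0.634
  outer loop
   vertex 1.8 0.4 4.6
   vertex 1.8 4.4 0.6
   vertex 5.8 0.0 2.2
  endloop
 endfacet
 facet normal 0.311 0.917 0.251
  outer loop
   vertex 1.6 3.6 5.2
   vertex 6.0 2.6 3.4
   vertex 0.8 4.2 4.0
  endloop
 endfacet
 facet normal -0.855 -0.147 0.497
  outer loop
   vertex 1.6 3.6 5.2
   vertex 0.8 4.2 4.0
   vertex 1.8 0.4 4.6
  endloop
 endfacet
 facet normal 0.344 -0.152 0.926
  outer loop
   vertex 1.6 3.6 5.2
   vertex 1.8 0.4 4.6
   vertex 6.0 2.6 3.4
  endloop
 endfacet
 facet normal 0.521 -0.390 0.759
  outer loop
   vertex 4.8 1.0 3.4
   vertex 5.8 0.0 2.2
   vertex 6.0 2.6 3.4
  endloop
 endfacet
 facet normal 0.406 -0.304 0.862
  outer loop
   vertex 4.8 1.0 3.4
   vertex 6.0 2.6 3.4
   vertex 1.8 0.4 4.6
  endloop
 endfacet
 facet normal 0.406 -0.507 0.761
  outer loop
   vertex 4.8 1.0 3.4
   vertex 1.8 0.4 4.6
   vertex 5.8 0.0 2.2
  endloop
 endfacet
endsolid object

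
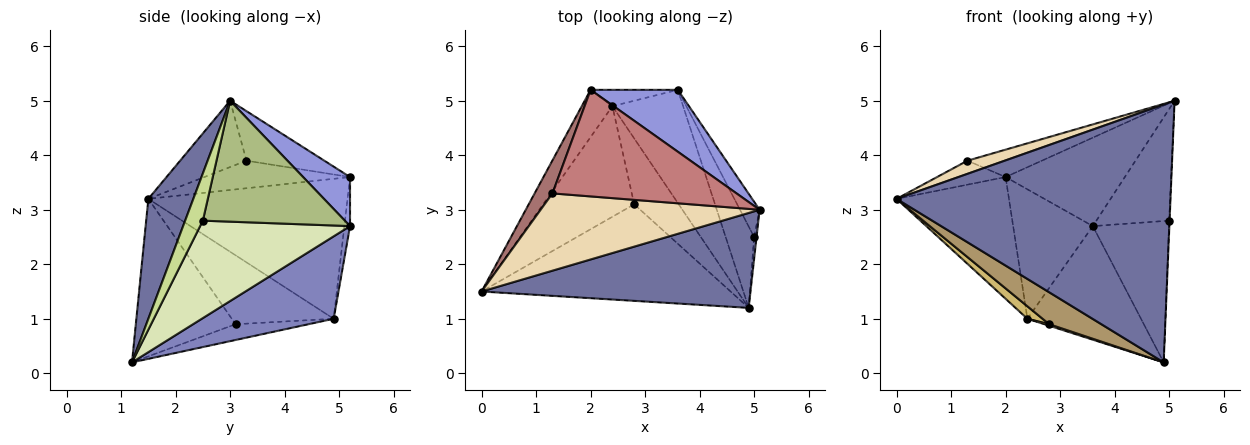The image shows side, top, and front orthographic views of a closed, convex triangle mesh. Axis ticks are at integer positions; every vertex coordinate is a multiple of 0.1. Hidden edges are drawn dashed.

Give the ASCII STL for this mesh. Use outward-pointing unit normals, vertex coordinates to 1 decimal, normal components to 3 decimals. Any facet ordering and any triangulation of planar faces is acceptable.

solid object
 facet normal 0.152 -0.927 0.341
  outer loop
   vertex 4.9 1.2 0.2
   vertex 5.1 3.0 5.0
   vertex 0.0 1.5 3.2
  endloop
 endfacet
 facet normal 0.635 0.547 -0.545
  outer loop
   vertex 2.4 4.9 1.0
   vertex 3.6 5.2 2.7
   vertex 4.9 1.2 0.2
  endloop
 endfacet
 facet normal 0.307 0.780 0.546
  outer loop
   vertex 2.0 5.2 3.6
   vertex 5.1 3.0 5.0
   vertex 3.6 5.2 2.7
  endloop
 endfacet
 facet normal -0.856 0.483 -0.187
  outer loop
   vertex 2.0 5.2 3.6
   vertex 2.4 4.9 1.0
   vertex 0.0 1.5 3.2
  endloop
 endfacet
 facet normal -0.070 0.990 -0.125
  outer loop
   vertex 2.0 5.2 3.6
   vertex 3.6 5.2 2.7
   vertex 2.4 4.9 1.0
  endloop
 endfacet
 facet normal 0.881 0.451 -0.143
  outer loop
   vertex 5.0 2.5 2.8
   vertex 3.6 5.2 2.7
   vertex 5.1 3.0 5.0
  endloop
 endfacet
 facet normal 0.998 0.026 -0.051
  outer loop
   vertex 5.0 2.5 2.8
   vertex 5.1 3.0 5.0
   vertex 4.9 1.2 0.2
  endloop
 endfacet
 facet normal 0.863 0.438 -0.252
  outer loop
   vertex 5.0 2.5 2.8
   vertex 4.9 1.2 0.2
   vertex 3.6 5.2 2.7
  endloop
 endfacet
 facet normal -0.515 -0.269 -0.814
  outer loop
   vertex 2.8 3.1 0.9
   vertex 4.9 1.2 0.2
   vertex 0.0 1.5 3.2
  endloop
 endfacet
 facet normal -0.601 -0.089 -0.794
  outer loop
   vertex 2.8 3.1 0.9
   vertex 0.0 1.5 3.2
   vertex 2.4 4.9 1.0
  endloop
 endfacet
 facet normal -0.334 -0.022 -0.942
  outer loop
   vertex 2.8 3.1 0.9
   vertex 2.4 4.9 1.0
   vertex 4.9 1.2 0.2
  endloop
 endfacet
 facet normal -0.286 -0.161 0.945
  outer loop
   vertex 1.3 3.3 3.9
   vertex 0.0 1.5 3.2
   vertex 5.1 3.0 5.0
  endloop
 endfacet
 facet normal -0.781 0.367 0.505
  outer loop
   vertex 1.3 3.3 3.9
   vertex 2.0 5.2 3.6
   vertex 0.0 1.5 3.2
  endloop
 endfacet
 facet normal -0.252 0.241 0.937
  outer loop
   vertex 1.3 3.3 3.9
   vertex 5.1 3.0 5.0
   vertex 2.0 5.2 3.6
  endloop
 endfacet
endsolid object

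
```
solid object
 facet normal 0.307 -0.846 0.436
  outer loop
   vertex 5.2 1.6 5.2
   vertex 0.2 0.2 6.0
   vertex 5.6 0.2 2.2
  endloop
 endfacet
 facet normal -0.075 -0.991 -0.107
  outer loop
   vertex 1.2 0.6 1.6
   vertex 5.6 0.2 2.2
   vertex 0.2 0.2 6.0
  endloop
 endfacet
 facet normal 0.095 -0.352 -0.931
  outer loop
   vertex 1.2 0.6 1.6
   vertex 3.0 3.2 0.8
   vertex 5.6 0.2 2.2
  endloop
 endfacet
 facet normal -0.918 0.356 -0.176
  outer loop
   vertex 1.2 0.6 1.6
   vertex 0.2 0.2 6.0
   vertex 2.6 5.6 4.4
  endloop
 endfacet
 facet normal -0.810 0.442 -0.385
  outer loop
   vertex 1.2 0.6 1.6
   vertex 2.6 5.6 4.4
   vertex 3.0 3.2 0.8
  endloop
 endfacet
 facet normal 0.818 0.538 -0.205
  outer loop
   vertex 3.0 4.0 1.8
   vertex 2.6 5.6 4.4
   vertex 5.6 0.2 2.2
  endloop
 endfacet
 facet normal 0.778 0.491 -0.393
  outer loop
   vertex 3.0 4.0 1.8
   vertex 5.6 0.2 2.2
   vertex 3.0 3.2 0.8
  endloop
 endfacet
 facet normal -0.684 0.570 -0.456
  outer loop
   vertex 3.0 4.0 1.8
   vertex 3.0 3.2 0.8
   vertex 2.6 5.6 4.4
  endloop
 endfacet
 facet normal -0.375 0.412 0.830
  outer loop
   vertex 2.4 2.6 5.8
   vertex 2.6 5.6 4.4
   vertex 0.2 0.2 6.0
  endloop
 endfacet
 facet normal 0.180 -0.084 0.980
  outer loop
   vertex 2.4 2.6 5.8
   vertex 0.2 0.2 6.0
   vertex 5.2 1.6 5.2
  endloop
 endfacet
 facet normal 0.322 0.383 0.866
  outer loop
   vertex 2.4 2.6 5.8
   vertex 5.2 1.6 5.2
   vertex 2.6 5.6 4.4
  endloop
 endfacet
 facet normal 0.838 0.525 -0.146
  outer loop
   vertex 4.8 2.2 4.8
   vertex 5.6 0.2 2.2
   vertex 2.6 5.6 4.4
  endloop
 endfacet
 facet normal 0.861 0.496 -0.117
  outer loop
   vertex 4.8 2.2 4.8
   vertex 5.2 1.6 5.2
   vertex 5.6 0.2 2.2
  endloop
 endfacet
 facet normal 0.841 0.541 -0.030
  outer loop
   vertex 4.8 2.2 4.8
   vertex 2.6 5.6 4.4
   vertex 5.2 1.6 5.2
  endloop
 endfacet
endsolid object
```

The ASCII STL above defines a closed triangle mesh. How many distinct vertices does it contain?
9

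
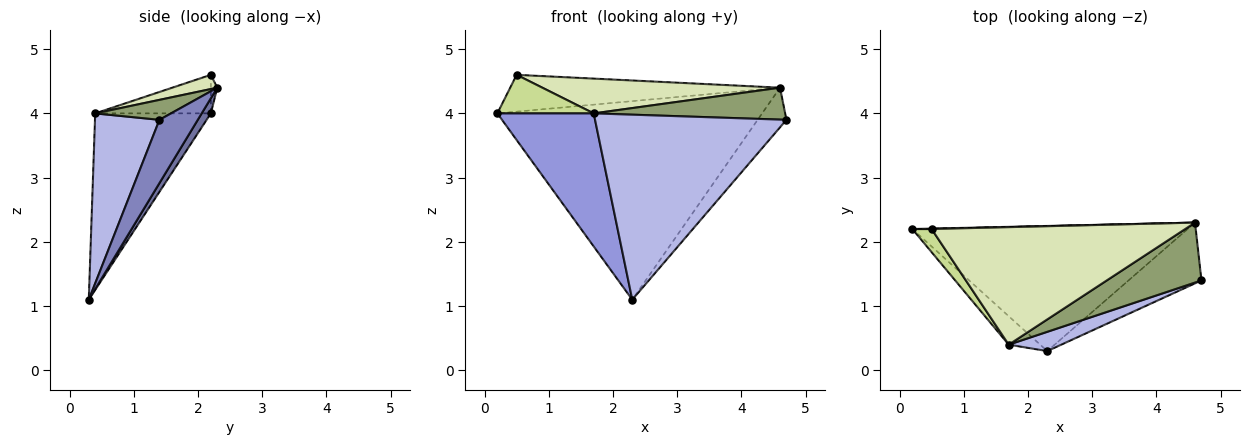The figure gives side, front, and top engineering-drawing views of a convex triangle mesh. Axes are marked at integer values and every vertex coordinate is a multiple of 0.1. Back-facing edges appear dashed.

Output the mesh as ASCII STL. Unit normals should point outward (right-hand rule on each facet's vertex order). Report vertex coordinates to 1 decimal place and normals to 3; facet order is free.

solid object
 facet normal 0.029 0.846 -0.533
  outer loop
   vertex 4.6 2.3 4.4
   vertex 2.3 0.3 1.1
   vertex 0.2 2.2 4.0
  endloop
 endfacet
 facet normal 0.588 0.442 -0.678
  outer loop
   vertex 4.6 2.3 4.4
   vertex 4.7 1.4 3.9
   vertex 2.3 0.3 1.1
  endloop
 endfacet
 facet normal -0.761 -0.634 -0.136
  outer loop
   vertex 1.7 0.4 4.0
   vertex 0.2 2.2 4.0
   vertex 2.3 0.3 1.1
  endloop
 endfacet
 facet normal 0.318 -0.943 0.098
  outer loop
   vertex 1.7 0.4 4.0
   vertex 2.3 0.3 1.1
   vertex 4.7 1.4 3.9
  endloop
 endfacet
 facet normal 0.183 -0.462 0.868
  outer loop
   vertex 1.7 0.4 4.0
   vertex 4.7 1.4 3.9
   vertex 4.6 2.3 4.4
  endloop
 endfacet
 facet normal -0.024 1.000 0.012
  outer loop
   vertex 0.5 2.2 4.6
   vertex 4.6 2.3 4.4
   vertex 0.2 2.2 4.0
  endloop
 endfacet
 facet normal -0.717 -0.598 0.359
  outer loop
   vertex 0.5 2.2 4.6
   vertex 0.2 2.2 4.0
   vertex 1.7 0.4 4.0
  endloop
 endfacet
 facet normal 0.054 -0.283 0.957
  outer loop
   vertex 0.5 2.2 4.6
   vertex 1.7 0.4 4.0
   vertex 4.6 2.3 4.4
  endloop
 endfacet
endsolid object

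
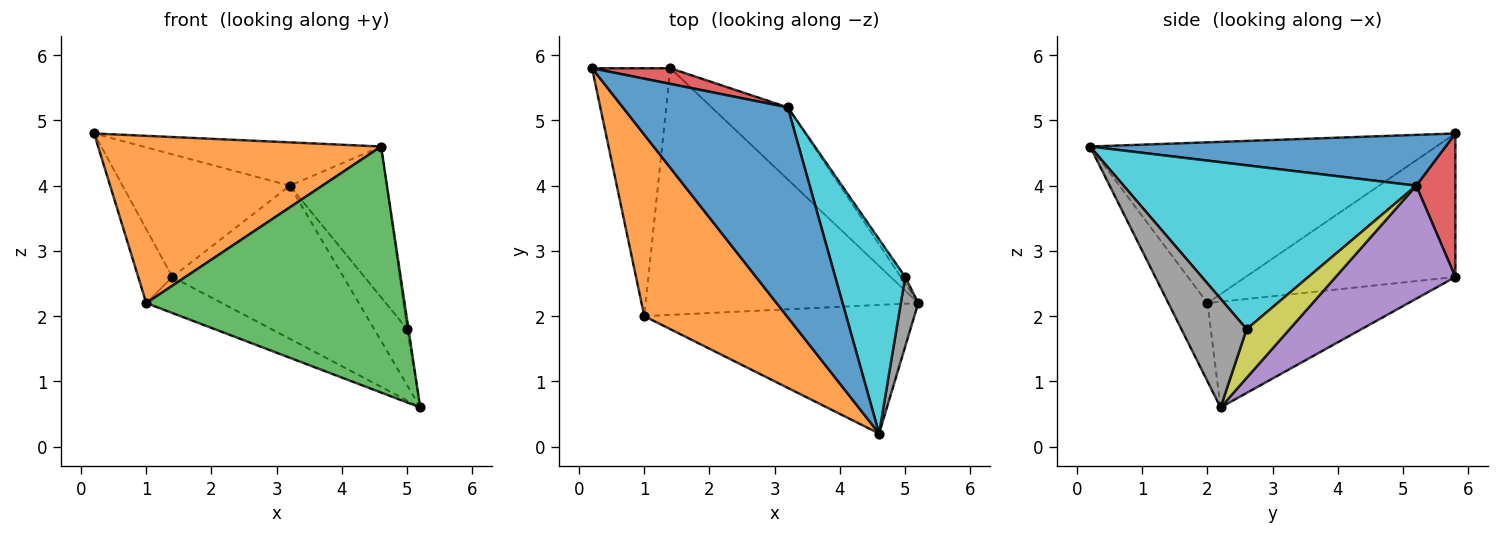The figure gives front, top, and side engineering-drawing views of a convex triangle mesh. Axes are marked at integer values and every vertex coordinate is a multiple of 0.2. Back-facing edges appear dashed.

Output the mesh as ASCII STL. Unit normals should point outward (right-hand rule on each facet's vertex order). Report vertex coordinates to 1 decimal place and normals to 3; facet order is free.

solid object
 facet normal 0.289 0.193 0.938
  outer loop
   vertex 3.2 5.2 4.0
   vertex 0.2 5.8 4.8
   vertex 4.6 0.2 4.6
  endloop
 endfacet
 facet normal -0.638 -0.522 0.566
  outer loop
   vertex 1.0 2.0 2.2
   vertex 4.6 0.2 4.6
   vertex 0.2 5.8 4.8
  endloop
 endfacet
 facet normal -0.133 -0.878 -0.459
  outer loop
   vertex 1.0 2.0 2.2
   vertex 5.2 2.2 0.6
   vertex 4.6 0.2 4.6
  endloop
 endfacet
 facet normal 0.226 0.966 0.123
  outer loop
   vertex 1.4 5.8 2.6
   vertex 0.2 5.8 4.8
   vertex 3.2 5.2 4.0
  endloop
 endfacet
 facet normal 0.535 0.764 -0.360
  outer loop
   vertex 1.4 5.8 2.6
   vertex 3.2 5.2 4.0
   vertex 5.2 2.2 0.6
  endloop
 endfacet
 facet normal -0.869 0.141 -0.474
  outer loop
   vertex 1.4 5.8 2.6
   vertex 1.0 2.0 2.2
   vertex 0.2 5.8 4.8
  endloop
 endfacet
 facet normal -0.358 0.135 -0.924
  outer loop
   vertex 1.4 5.8 2.6
   vertex 5.2 2.2 0.6
   vertex 1.0 2.0 2.2
  endloop
 endfacet
 facet normal 0.987 0.020 0.158
  outer loop
   vertex 5.0 2.6 1.8
   vertex 4.6 0.2 4.6
   vertex 5.2 2.2 0.6
  endloop
 endfacet
 facet normal 0.791 0.608 -0.071
  outer loop
   vertex 5.0 2.6 1.8
   vertex 5.2 2.2 0.6
   vertex 3.2 5.2 4.0
  endloop
 endfacet
 facet normal 0.880 0.291 0.375
  outer loop
   vertex 5.0 2.6 1.8
   vertex 3.2 5.2 4.0
   vertex 4.6 0.2 4.6
  endloop
 endfacet
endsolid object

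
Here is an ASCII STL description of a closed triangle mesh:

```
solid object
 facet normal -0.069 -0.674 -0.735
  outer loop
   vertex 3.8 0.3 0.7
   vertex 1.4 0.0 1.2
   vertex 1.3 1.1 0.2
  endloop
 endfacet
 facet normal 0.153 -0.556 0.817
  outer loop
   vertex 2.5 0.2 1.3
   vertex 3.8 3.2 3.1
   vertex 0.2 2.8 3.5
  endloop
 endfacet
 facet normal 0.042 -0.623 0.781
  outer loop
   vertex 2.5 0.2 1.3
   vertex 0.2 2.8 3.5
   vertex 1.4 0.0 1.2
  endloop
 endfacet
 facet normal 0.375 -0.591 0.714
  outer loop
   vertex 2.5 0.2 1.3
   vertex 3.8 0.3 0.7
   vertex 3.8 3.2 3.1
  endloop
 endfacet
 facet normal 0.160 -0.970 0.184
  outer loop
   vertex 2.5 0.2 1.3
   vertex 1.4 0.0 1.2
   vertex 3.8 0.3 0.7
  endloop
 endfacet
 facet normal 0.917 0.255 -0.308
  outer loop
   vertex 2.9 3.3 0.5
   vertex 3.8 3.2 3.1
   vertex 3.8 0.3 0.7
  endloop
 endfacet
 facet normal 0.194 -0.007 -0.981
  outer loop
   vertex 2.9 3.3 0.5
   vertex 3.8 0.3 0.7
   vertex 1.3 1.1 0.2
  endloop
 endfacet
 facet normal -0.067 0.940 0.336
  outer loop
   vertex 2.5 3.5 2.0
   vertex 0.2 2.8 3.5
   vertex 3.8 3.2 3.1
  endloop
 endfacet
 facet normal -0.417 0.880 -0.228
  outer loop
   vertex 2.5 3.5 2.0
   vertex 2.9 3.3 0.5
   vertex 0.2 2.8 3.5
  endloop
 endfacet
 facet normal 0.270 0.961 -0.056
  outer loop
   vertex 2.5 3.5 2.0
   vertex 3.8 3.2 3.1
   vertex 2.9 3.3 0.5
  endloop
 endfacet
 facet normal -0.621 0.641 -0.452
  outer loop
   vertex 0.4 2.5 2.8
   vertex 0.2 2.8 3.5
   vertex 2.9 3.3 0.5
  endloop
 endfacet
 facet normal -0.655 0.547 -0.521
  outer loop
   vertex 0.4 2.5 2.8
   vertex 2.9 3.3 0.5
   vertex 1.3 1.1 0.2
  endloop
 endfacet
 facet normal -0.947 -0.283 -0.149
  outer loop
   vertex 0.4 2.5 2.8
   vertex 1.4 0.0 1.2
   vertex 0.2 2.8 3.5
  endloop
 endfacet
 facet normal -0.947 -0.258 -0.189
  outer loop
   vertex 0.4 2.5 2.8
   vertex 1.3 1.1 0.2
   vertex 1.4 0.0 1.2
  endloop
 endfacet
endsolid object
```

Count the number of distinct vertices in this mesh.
9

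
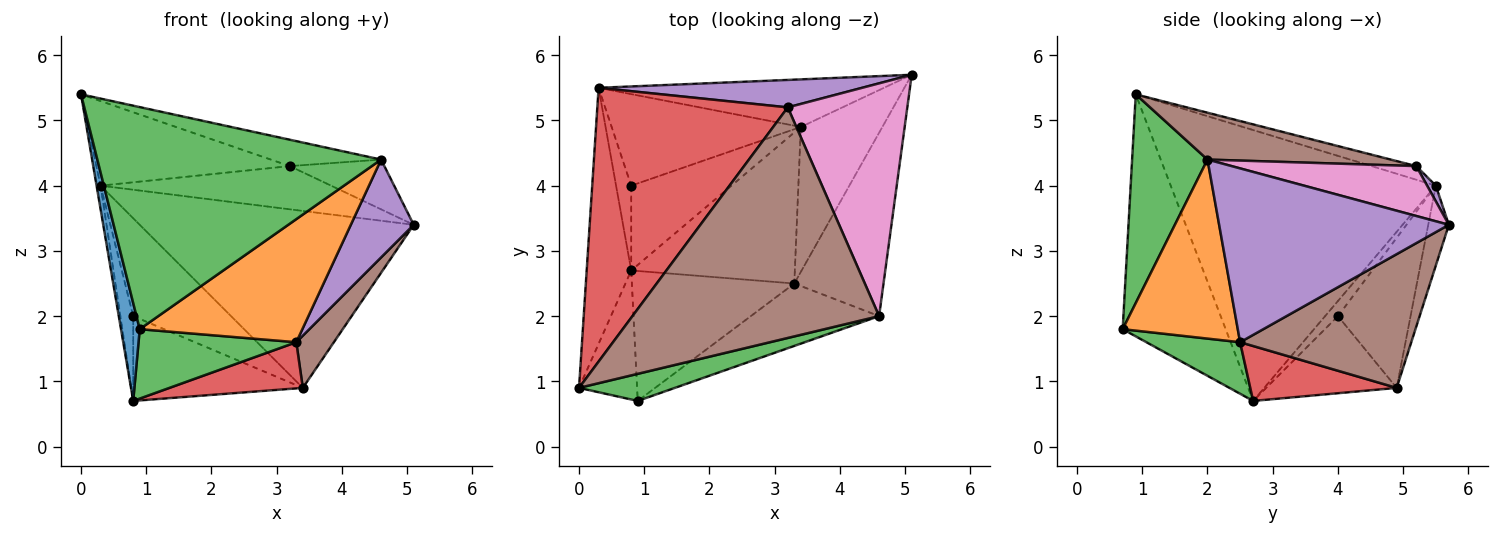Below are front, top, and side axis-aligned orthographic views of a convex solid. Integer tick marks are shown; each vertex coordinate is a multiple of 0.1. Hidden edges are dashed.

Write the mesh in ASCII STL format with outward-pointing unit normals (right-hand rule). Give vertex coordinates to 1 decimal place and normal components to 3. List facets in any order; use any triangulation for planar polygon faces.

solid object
 facet normal -0.958 -0.174 -0.230
  outer loop
   vertex 0.9 0.7 1.8
   vertex 0.0 0.9 5.4
   vertex 0.8 2.7 0.7
  endloop
 endfacet
 facet normal -0.987 0.015 -0.162
  outer loop
   vertex 0.3 5.5 4.0
   vertex 0.8 2.7 0.7
   vertex 0.0 0.9 5.4
  endloop
 endfacet
 facet normal 0.255 -0.960 0.117
  outer loop
   vertex 4.6 2.0 4.4
   vertex 0.0 0.9 5.4
   vertex 0.9 0.7 1.8
  endloop
 endfacet
 facet normal -0.068 0.295 0.953
  outer loop
   vertex 3.2 5.2 4.3
   vertex 0.3 5.5 4.0
   vertex 0.0 0.9 5.4
  endloop
 endfacet
 facet normal 0.032 0.844 0.536
  outer loop
   vertex 3.2 5.2 4.3
   vertex 5.1 5.7 3.4
   vertex 0.3 5.5 4.0
  endloop
 endfacet
 facet normal 0.186 0.112 0.976
  outer loop
   vertex 3.2 5.2 4.3
   vertex 0.0 0.9 5.4
   vertex 4.6 2.0 4.4
  endloop
 endfacet
 facet normal 0.378 0.194 0.905
  outer loop
   vertex 3.2 5.2 4.3
   vertex 4.6 2.0 4.4
   vertex 5.1 5.7 3.4
  endloop
 endfacet
 facet normal -0.072 0.963 -0.259
  outer loop
   vertex 3.4 4.9 0.9
   vertex 0.3 5.5 4.0
   vertex 5.1 5.7 3.4
  endloop
 endfacet
 facet normal -0.577 0.577 -0.577
  outer loop
   vertex 0.8 4.0 2.0
   vertex 0.8 2.7 0.7
   vertex 0.3 5.5 4.0
  endloop
 endfacet
 facet normal -0.478 0.621 -0.621
  outer loop
   vertex 0.8 4.0 2.0
   vertex 3.4 4.9 0.9
   vertex 0.8 2.7 0.7
  endloop
 endfacet
 facet normal -0.476 0.642 -0.601
  outer loop
   vertex 0.8 4.0 2.0
   vertex 0.3 5.5 4.0
   vertex 3.4 4.9 0.9
  endloop
 endfacet
 facet normal 0.534 -0.754 -0.382
  outer loop
   vertex 3.3 2.5 1.6
   vertex 4.6 2.0 4.4
   vertex 0.9 0.7 1.8
  endloop
 endfacet
 facet normal 0.269 -0.454 -0.849
  outer loop
   vertex 3.3 2.5 1.6
   vertex 0.9 0.7 1.8
   vertex 0.8 2.7 0.7
  endloop
 endfacet
 facet normal 0.306 -0.278 -0.911
  outer loop
   vertex 3.3 2.5 1.6
   vertex 0.8 2.7 0.7
   vertex 3.4 4.9 0.9
  endloop
 endfacet
 facet normal 0.864 -0.237 -0.444
  outer loop
   vertex 3.3 2.5 1.6
   vertex 5.1 5.7 3.4
   vertex 4.6 2.0 4.4
  endloop
 endfacet
 facet normal 0.839 -0.184 -0.512
  outer loop
   vertex 3.3 2.5 1.6
   vertex 3.4 4.9 0.9
   vertex 5.1 5.7 3.4
  endloop
 endfacet
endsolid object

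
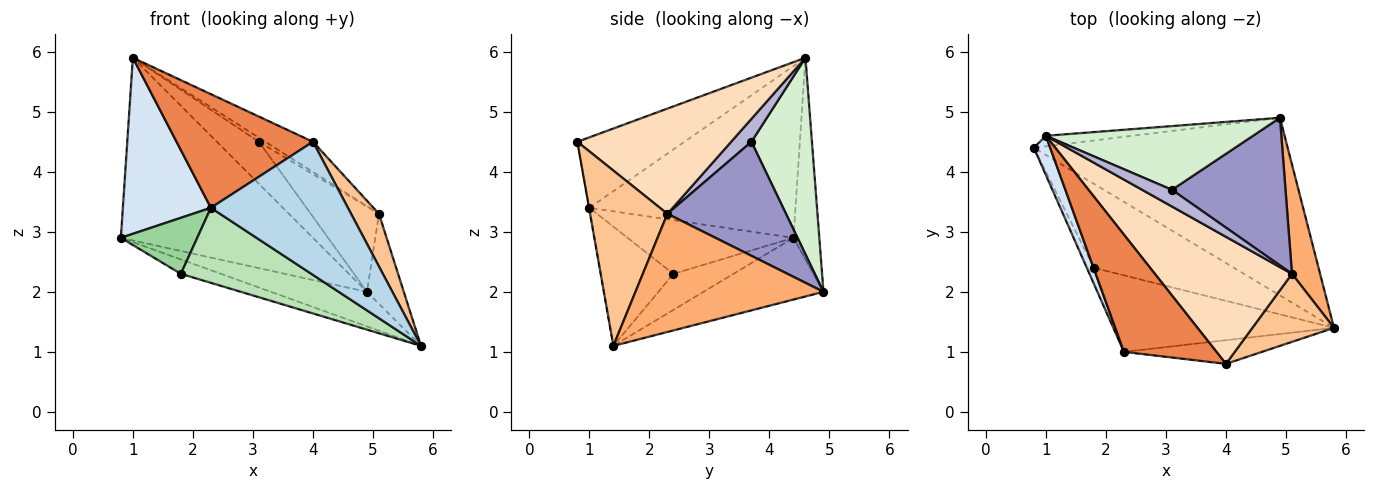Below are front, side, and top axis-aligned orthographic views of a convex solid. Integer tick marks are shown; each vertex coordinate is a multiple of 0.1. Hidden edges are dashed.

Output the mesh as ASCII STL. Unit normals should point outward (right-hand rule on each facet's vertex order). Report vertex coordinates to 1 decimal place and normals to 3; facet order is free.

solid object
 facet normal -0.232 0.186 -0.955
  outer loop
   vertex 4.9 4.9 2.0
   vertex 5.8 1.4 1.1
   vertex 0.8 4.4 2.9
  endloop
 endfacet
 facet normal -0.133 0.989 -0.057
  outer loop
   vertex 1.0 4.6 5.9
   vertex 4.9 4.9 2.0
   vertex 0.8 4.4 2.9
  endloop
 endfacet
 facet normal -0.003 -0.985 -0.175
  outer loop
   vertex 2.3 1.0 3.4
   vertex 5.8 1.4 1.1
   vertex 4.0 0.8 4.5
  endloop
 endfacet
 facet normal -0.916 -0.391 0.087
  outer loop
   vertex 2.3 1.0 3.4
   vertex 1.0 4.6 5.9
   vertex 0.8 4.4 2.9
  endloop
 endfacet
 facet normal -0.480 -0.611 0.630
  outer loop
   vertex 2.3 1.0 3.4
   vertex 4.0 0.8 4.5
   vertex 1.0 4.6 5.9
  endloop
 endfacet
 facet normal 0.956 0.187 0.227
  outer loop
   vertex 5.1 2.3 3.3
   vertex 5.8 1.4 1.1
   vertex 4.9 4.9 2.0
  endloop
 endfacet
 facet normal 0.862 -0.311 0.401
  outer loop
   vertex 5.1 2.3 3.3
   vertex 4.0 0.8 4.5
   vertex 5.8 1.4 1.1
  endloop
 endfacet
 facet normal 0.598 0.185 0.780
  outer loop
   vertex 5.1 2.3 3.3
   vertex 1.0 4.6 5.9
   vertex 4.0 0.8 4.5
  endloop
 endfacet
 facet normal -0.246 0.164 -0.955
  outer loop
   vertex 1.8 2.4 2.3
   vertex 0.8 4.4 2.9
   vertex 5.8 1.4 1.1
  endloop
 endfacet
 facet normal -0.902 -0.415 -0.119
  outer loop
   vertex 1.8 2.4 2.3
   vertex 2.3 1.0 3.4
   vertex 0.8 4.4 2.9
  endloop
 endfacet
 facet normal -0.363 -0.652 -0.665
  outer loop
   vertex 1.8 2.4 2.3
   vertex 5.8 1.4 1.1
   vertex 2.3 1.0 3.4
  endloop
 endfacet
 facet normal 0.621 0.431 0.654
  outer loop
   vertex 3.1 3.7 4.5
   vertex 4.9 4.9 2.0
   vertex 1.0 4.6 5.9
  endloop
 endfacet
 facet normal 0.656 0.377 0.654
  outer loop
   vertex 3.1 3.7 4.5
   vertex 5.1 2.3 3.3
   vertex 4.9 4.9 2.0
  endloop
 endfacet
 facet normal 0.600 0.191 0.777
  outer loop
   vertex 3.1 3.7 4.5
   vertex 1.0 4.6 5.9
   vertex 5.1 2.3 3.3
  endloop
 endfacet
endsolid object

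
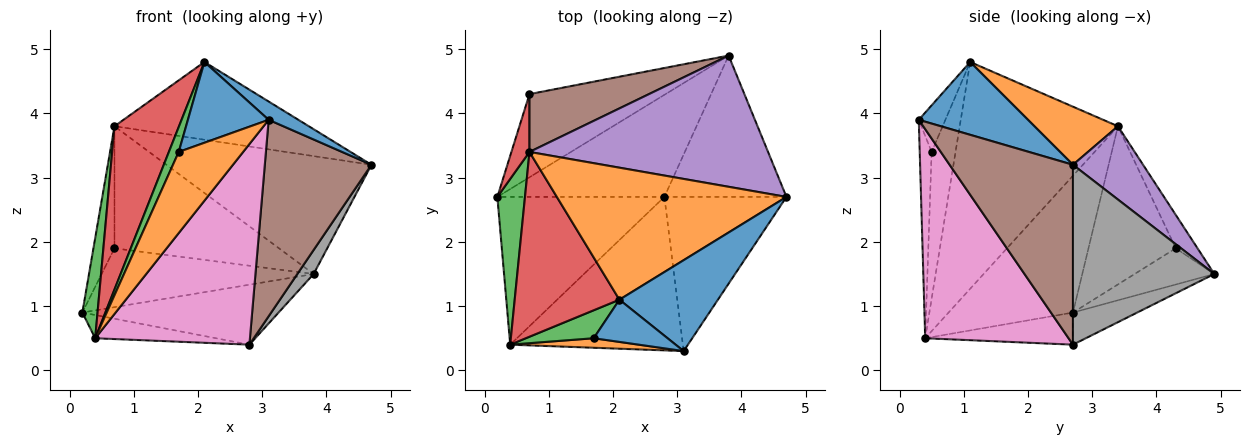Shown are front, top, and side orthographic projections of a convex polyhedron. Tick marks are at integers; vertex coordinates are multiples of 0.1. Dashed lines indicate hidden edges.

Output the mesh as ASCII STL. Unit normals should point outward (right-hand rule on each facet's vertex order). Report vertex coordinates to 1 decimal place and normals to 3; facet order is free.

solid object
 facet normal 0.587 -0.160 0.794
  outer loop
   vertex 2.1 1.1 4.8
   vertex 3.1 0.3 3.9
   vertex 4.7 2.7 3.2
  endloop
 endfacet
 facet normal 0.213 0.496 0.842
  outer loop
   vertex 0.7 3.4 3.8
   vertex 2.1 1.1 4.8
   vertex 4.7 2.7 3.2
  endloop
 endfacet
 facet normal -0.973 -0.119 0.196
  outer loop
   vertex 0.4 0.4 0.5
   vertex 0.7 3.4 3.8
   vertex 0.2 2.7 0.9
  endloop
 endfacet
 facet normal -0.851 -0.347 0.393
  outer loop
   vertex 0.4 0.4 0.5
   vertex 2.1 1.1 4.8
   vertex 0.7 3.4 3.8
  endloop
 endfacet
 facet normal 0.223 0.652 0.725
  outer loop
   vertex 3.8 4.9 1.5
   vertex 0.7 3.4 3.8
   vertex 4.7 2.7 3.2
  endloop
 endfacet
 facet normal 0.673 -0.582 -0.457
  outer loop
   vertex 2.8 2.7 0.4
   vertex 4.7 2.7 3.2
   vertex 3.1 0.3 3.9
  endloop
 endfacet
 facet normal 0.593 -0.640 -0.489
  outer loop
   vertex 2.8 2.7 0.4
   vertex 3.1 0.3 3.9
   vertex 0.4 0.4 0.5
  endloop
 endfacet
 facet normal 0.824 -0.095 -0.559
  outer loop
   vertex 2.8 2.7 0.4
   vertex 3.8 4.9 1.5
   vertex 4.7 2.7 3.2
  endloop
 endfacet
 facet normal -0.187 0.153 -0.971
  outer loop
   vertex 2.8 2.7 0.4
   vertex 0.4 0.4 0.5
   vertex 0.2 2.7 0.9
  endloop
 endfacet
 facet normal -0.164 0.500 -0.851
  outer loop
   vertex 2.8 2.7 0.4
   vertex 0.2 2.7 0.9
   vertex 3.8 4.9 1.5
  endloop
 endfacet
 facet normal -0.280 -0.851 0.445
  outer loop
   vertex 1.7 0.5 3.4
   vertex 3.1 0.3 3.9
   vertex 2.1 1.1 4.8
  endloop
 endfacet
 facet normal -0.180 -0.977 0.115
  outer loop
   vertex 1.7 0.5 3.4
   vertex 0.4 0.4 0.5
   vertex 3.1 0.3 3.9
  endloop
 endfacet
 facet normal -0.850 -0.351 0.393
  outer loop
   vertex 1.7 0.5 3.4
   vertex 2.1 1.1 4.8
   vertex 0.4 0.4 0.5
  endloop
 endfacet
 facet normal -0.966 0.233 0.110
  outer loop
   vertex 0.7 4.3 1.9
   vertex 0.2 2.7 0.9
   vertex 0.7 3.4 3.8
  endloop
 endfacet
 facet normal -0.212 0.565 -0.798
  outer loop
   vertex 0.7 4.3 1.9
   vertex 3.8 4.9 1.5
   vertex 0.2 2.7 0.9
  endloop
 endfacet
 facet normal -0.119 0.897 0.425
  outer loop
   vertex 0.7 4.3 1.9
   vertex 0.7 3.4 3.8
   vertex 3.8 4.9 1.5
  endloop
 endfacet
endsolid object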